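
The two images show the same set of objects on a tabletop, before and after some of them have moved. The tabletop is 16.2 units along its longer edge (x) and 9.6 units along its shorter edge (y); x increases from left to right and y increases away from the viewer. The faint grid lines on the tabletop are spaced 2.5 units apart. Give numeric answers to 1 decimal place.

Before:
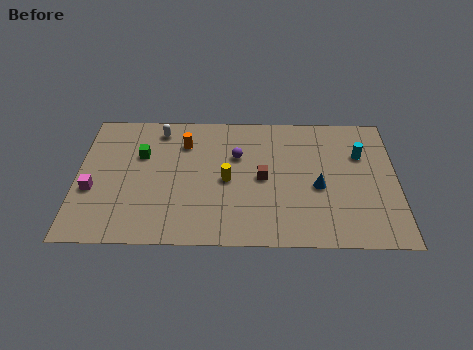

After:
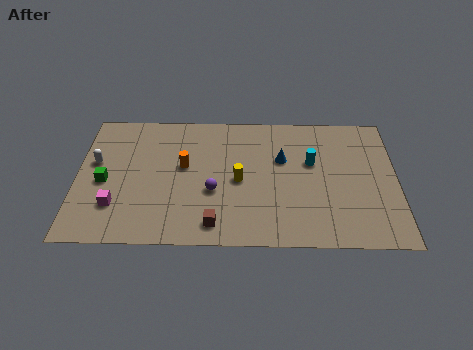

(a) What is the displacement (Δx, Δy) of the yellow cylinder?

(0.6, 0.0)

From the two frames, the yellow cylinder sits at roughly (7.6, 4.5) before and (8.2, 4.5) after.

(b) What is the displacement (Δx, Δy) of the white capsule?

(-3.2, -2.5)

The white capsule was at about (4.1, 8.2) and moved to about (0.9, 5.7).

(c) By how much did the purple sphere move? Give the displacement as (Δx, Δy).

(-1.2, -2.6)

From the two frames, the purple sphere sits at roughly (8.1, 6.3) before and (6.9, 3.7) after.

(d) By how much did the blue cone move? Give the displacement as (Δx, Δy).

(-1.8, 2.0)

From the two frames, the blue cone sits at roughly (12.2, 4.1) before and (10.4, 6.1) after.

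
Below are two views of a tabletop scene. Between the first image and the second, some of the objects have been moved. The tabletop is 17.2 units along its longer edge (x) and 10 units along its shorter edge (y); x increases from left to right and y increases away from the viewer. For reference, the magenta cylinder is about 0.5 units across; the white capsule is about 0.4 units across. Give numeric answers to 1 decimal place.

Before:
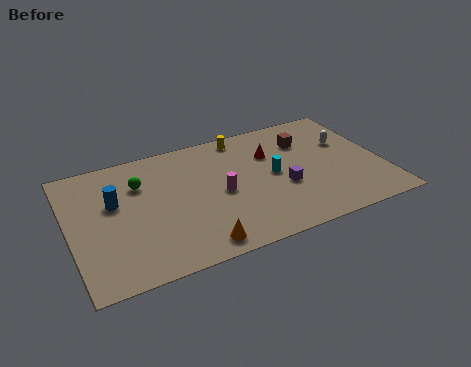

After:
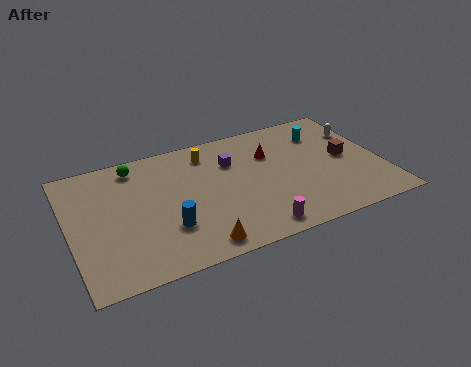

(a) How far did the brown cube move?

3.0

From (13.3, 7.3) to (15.3, 5.1), the brown cube covered √(2.0² + 2.2²) ≈ 3.0 units.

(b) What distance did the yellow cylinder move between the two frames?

2.1

From (9.9, 8.9) to (7.9, 8.2), the yellow cylinder covered √(2.0² + 0.7²) ≈ 2.1 units.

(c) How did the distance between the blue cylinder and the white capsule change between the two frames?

-1.0

The distance was about 13.0 in the first image and 12.0 in the second, so they moved 1.0 units closer together.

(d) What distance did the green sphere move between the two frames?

1.5

The green sphere moved from about (4.0, 7.1) to (3.9, 8.6), a distance of √(0.1² + 1.5²) ≈ 1.5.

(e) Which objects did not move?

the red cone and the orange cone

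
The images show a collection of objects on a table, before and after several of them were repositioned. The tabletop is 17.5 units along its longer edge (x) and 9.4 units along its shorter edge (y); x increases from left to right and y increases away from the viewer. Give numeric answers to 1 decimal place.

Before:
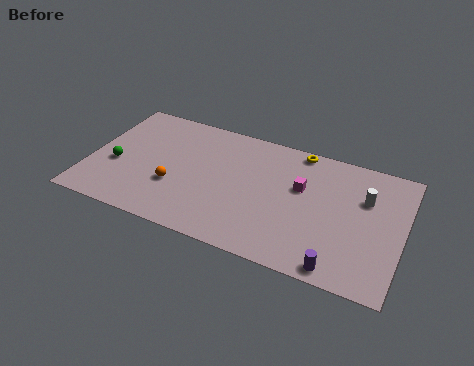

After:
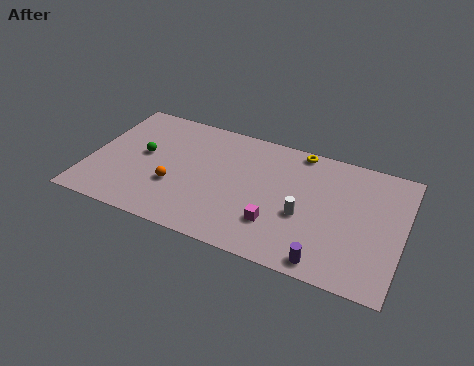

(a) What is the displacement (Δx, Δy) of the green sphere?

(1.4, 1.3)

The green sphere was at about (1.5, 3.8) and moved to about (2.9, 5.1).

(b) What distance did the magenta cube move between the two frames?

3.4

The magenta cube was near (11.8, 5.8) before and (10.7, 2.6) after, so it travelled √(1.1² + 3.2²) ≈ 3.4 units.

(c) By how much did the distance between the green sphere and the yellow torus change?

-1.8

The distance was about 11.0 in the first image and 9.2 in the second, so they moved 1.8 units closer together.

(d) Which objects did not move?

the yellow torus and the orange sphere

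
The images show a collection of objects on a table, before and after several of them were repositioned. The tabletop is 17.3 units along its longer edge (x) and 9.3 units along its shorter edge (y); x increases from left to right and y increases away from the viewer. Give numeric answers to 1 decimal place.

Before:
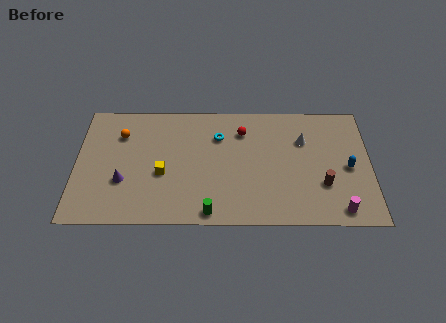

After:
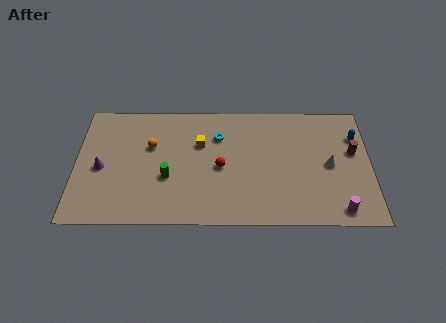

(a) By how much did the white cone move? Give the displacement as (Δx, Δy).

(1.5, -1.9)

The white cone was at about (13.4, 6.4) and moved to about (14.9, 4.5).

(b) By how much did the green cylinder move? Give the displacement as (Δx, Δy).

(-2.5, 2.6)

The green cylinder was at about (7.9, 0.9) and moved to about (5.4, 3.5).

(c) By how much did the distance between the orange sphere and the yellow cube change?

-1.0

Before: roughly 3.9 units apart; after: 2.9. That's 1.0 units closer together.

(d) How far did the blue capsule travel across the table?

2.5

From (16.0, 4.3) to (16.5, 6.7), the blue capsule covered √(0.5² + 2.4²) ≈ 2.5 units.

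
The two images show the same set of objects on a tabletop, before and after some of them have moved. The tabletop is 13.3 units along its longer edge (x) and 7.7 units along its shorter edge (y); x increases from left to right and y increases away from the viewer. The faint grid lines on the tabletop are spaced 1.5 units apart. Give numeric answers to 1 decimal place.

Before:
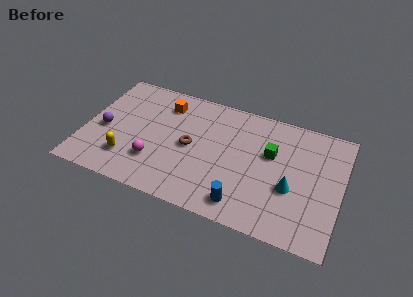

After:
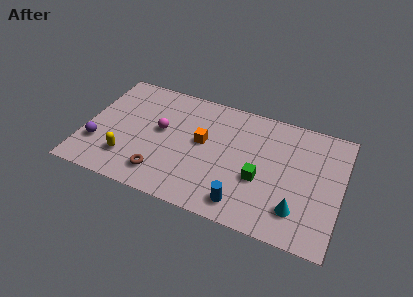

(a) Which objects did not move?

the blue cylinder and the yellow capsule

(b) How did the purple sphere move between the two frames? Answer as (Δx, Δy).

(-0.2, -1.1)

From the two frames, the purple sphere sits at roughly (1.0, 3.4) before and (0.8, 2.3) after.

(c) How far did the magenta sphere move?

2.1

The magenta sphere was near (3.8, 2.2) before and (3.9, 4.3) after, so it travelled √(0.1² + 2.1²) ≈ 2.1 units.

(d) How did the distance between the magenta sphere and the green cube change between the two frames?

-0.9

They were about 6.4 units apart before and 5.5 after — 0.9 units closer together.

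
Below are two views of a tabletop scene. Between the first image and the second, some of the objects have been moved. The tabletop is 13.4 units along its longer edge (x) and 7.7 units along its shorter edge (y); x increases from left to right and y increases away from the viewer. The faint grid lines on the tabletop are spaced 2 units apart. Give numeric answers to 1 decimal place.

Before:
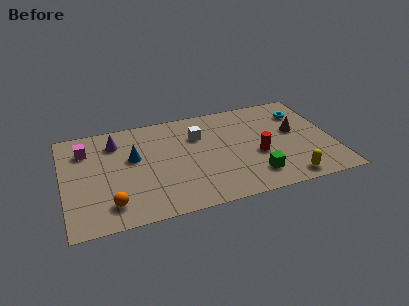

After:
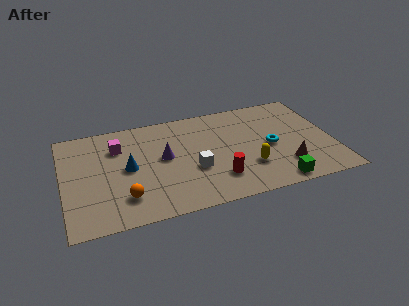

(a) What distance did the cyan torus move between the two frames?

2.8

From (12.1, 5.8) to (10.3, 3.6), the cyan torus covered √(1.8² + 2.2²) ≈ 2.8 units.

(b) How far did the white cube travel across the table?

2.5

From (6.8, 5.4) to (6.4, 2.9), the white cube covered √(0.4² + 2.5²) ≈ 2.5 units.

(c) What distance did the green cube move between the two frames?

1.3

The green cube was near (9.3, 1.6) before and (10.3, 0.8) after, so it travelled √(1.0² + 0.8²) ≈ 1.3 units.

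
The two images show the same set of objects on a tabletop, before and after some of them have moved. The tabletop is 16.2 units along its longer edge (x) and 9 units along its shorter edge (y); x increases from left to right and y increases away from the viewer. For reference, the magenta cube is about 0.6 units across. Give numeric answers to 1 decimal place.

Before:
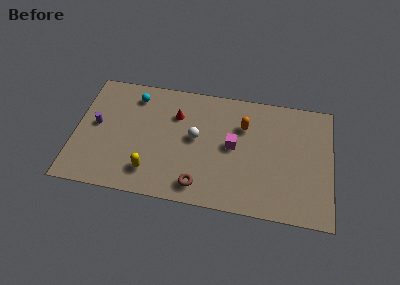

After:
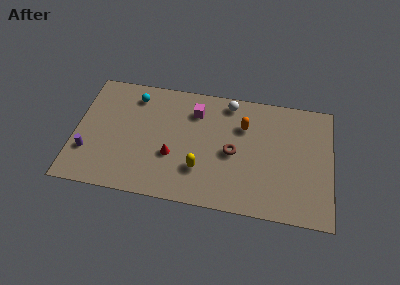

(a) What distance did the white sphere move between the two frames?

3.6

The white sphere was near (7.6, 4.9) before and (9.6, 7.9) after, so it travelled √(2.0² + 3.0²) ≈ 3.6 units.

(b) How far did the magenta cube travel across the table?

3.3

From (10.0, 4.7) to (7.5, 6.9), the magenta cube covered √(2.5² + 2.2²) ≈ 3.3 units.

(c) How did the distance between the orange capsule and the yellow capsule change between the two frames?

-2.7

The distance was about 7.2 in the first image and 4.5 in the second, so they moved 2.7 units closer together.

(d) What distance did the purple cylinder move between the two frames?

2.1

The purple cylinder moved from about (1.3, 4.8) to (0.9, 2.7), a distance of √(0.4² + 2.1²) ≈ 2.1.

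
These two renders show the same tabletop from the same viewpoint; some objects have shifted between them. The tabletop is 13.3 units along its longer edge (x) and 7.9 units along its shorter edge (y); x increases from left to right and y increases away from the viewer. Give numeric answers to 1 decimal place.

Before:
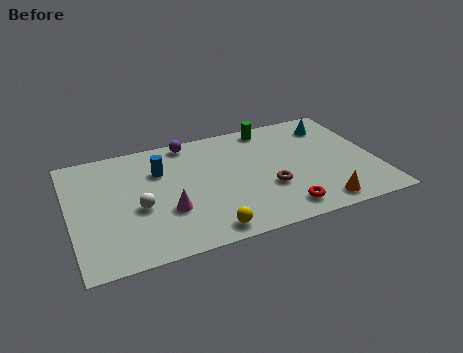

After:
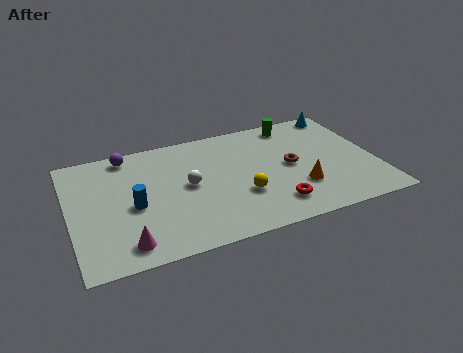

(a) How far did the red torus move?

0.5

The red torus moved from about (8.9, 1.2) to (8.6, 1.6), a distance of √(0.3² + 0.4²) ≈ 0.5.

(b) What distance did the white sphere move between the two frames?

2.3

From (2.9, 3.3) to (5.1, 4.1), the white sphere covered √(2.2² + 0.8²) ≈ 2.3 units.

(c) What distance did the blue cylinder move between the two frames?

2.4

From (4.0, 5.5) to (2.7, 3.5), the blue cylinder covered √(1.3² + 2.0²) ≈ 2.4 units.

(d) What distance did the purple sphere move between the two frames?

2.7

The purple sphere moved from about (5.4, 7.1) to (2.7, 7.0), a distance of √(2.7² + 0.1²) ≈ 2.7.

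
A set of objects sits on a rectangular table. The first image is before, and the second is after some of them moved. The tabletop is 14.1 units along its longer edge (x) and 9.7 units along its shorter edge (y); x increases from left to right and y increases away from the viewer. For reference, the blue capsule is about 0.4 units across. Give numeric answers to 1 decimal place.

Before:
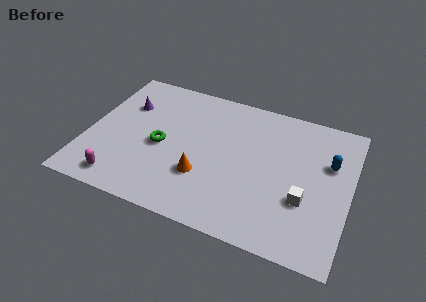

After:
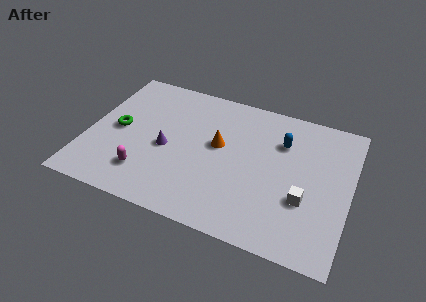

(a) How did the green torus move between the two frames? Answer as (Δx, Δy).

(-2.4, 0.4)

The green torus started near (4.0, 4.4) and ended near (1.6, 4.8).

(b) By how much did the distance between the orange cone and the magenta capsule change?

+0.3

The distance was about 4.6 in the first image and 4.9 in the second, so they moved 0.3 units further apart.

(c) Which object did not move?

the white cube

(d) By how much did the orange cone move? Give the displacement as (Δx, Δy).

(0.6, 2.4)

The orange cone started near (6.4, 3.1) and ended near (7.0, 5.5).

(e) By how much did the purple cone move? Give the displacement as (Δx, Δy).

(2.5, -2.4)

The purple cone started near (1.8, 6.7) and ended near (4.3, 4.3).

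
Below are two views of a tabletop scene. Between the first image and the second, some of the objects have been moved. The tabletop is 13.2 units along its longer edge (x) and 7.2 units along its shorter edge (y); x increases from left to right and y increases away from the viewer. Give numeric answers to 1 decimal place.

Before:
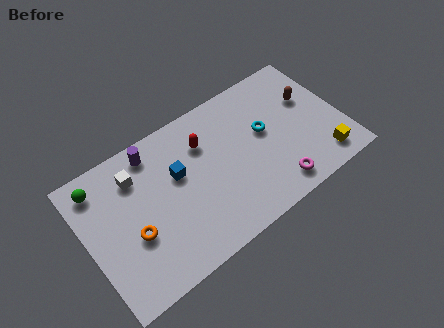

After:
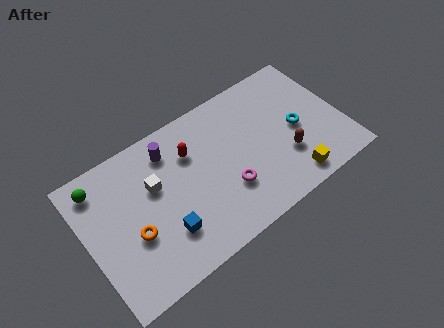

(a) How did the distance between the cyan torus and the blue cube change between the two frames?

+2.8

They were about 4.5 units apart before and 7.3 after — 2.8 units further apart.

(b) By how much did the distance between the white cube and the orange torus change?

-0.6

They were about 2.8 units apart before and 2.2 after — 0.6 units closer together.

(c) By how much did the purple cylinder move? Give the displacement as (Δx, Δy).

(0.8, -0.4)

The purple cylinder was at about (3.8, 6.2) and moved to about (4.6, 5.8).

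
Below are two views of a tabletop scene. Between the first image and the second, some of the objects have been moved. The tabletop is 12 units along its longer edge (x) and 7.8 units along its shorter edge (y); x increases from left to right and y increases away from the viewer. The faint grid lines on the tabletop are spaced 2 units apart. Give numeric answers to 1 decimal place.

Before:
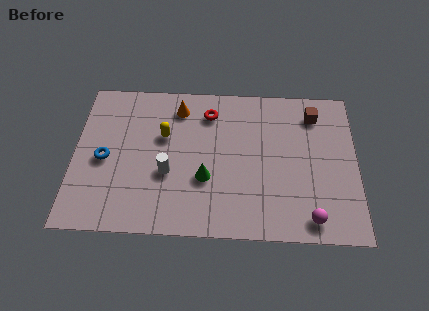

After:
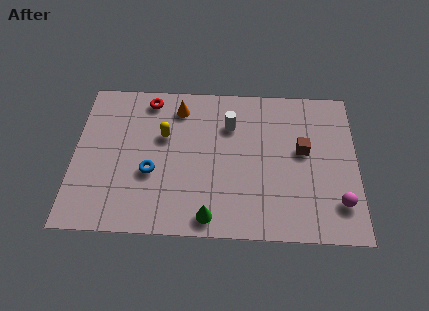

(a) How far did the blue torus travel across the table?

2.1

The blue torus was near (1.3, 3.6) before and (3.3, 3.0) after, so it travelled √(2.0² + 0.6²) ≈ 2.1 units.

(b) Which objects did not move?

the orange cone and the yellow capsule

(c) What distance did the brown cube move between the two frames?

2.0

The brown cube moved from about (10.2, 6.3) to (9.7, 4.4), a distance of √(0.5² + 1.9²) ≈ 2.0.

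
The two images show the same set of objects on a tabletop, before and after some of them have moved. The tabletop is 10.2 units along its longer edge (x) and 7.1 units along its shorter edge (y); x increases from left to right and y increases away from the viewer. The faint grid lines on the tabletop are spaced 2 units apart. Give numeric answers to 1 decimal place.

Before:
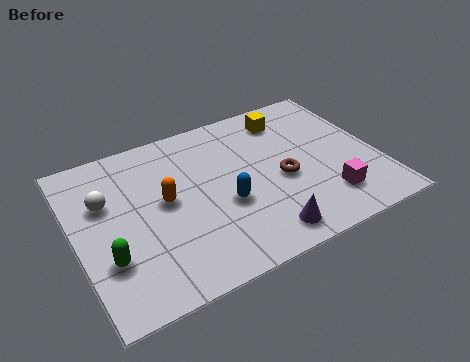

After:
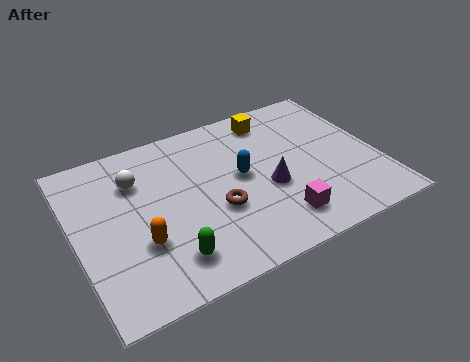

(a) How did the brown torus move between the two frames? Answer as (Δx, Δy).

(-2.3, -0.4)

The brown torus started near (6.9, 3.1) and ended near (4.6, 2.7).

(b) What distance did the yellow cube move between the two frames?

0.5

The yellow cube was near (7.5, 5.8) before and (7.0, 6.0) after, so it travelled √(0.5² + 0.2²) ≈ 0.5 units.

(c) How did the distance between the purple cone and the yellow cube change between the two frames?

-1.9

They were about 5.1 units apart before and 3.2 after — 1.9 units closer together.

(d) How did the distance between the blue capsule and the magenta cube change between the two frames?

-0.9

The distance was about 3.5 in the first image and 2.6 in the second, so they moved 0.9 units closer together.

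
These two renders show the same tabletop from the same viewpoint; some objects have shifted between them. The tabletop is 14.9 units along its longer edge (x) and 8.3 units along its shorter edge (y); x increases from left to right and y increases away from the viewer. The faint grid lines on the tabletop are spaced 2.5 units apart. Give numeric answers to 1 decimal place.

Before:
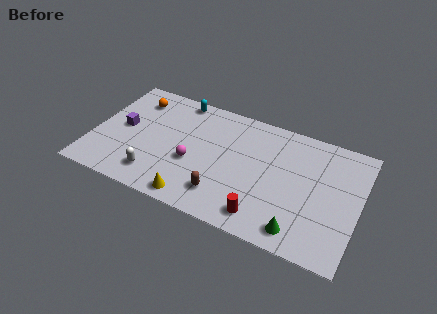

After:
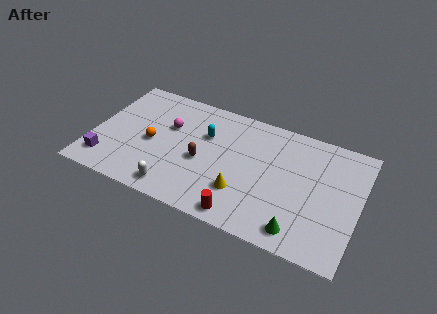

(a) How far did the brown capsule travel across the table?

2.3

The brown capsule was near (7.6, 1.8) before and (6.2, 3.6) after, so it travelled √(1.4² + 1.8²) ≈ 2.3 units.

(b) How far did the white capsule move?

1.3

The white capsule moved from about (3.8, 1.6) to (5.0, 1.1), a distance of √(1.2² + 0.5²) ≈ 1.3.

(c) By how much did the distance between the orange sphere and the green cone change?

-2.3

Before: roughly 11.3 units apart; after: 9.0. That's 2.3 units closer together.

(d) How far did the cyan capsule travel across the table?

2.7

The cyan capsule was near (4.4, 7.5) before and (6.2, 5.5) after, so it travelled √(1.8² + 2.0²) ≈ 2.7 units.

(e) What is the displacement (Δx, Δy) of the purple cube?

(-0.6, -2.7)

The purple cube was at about (1.6, 4.3) and moved to about (1.0, 1.6).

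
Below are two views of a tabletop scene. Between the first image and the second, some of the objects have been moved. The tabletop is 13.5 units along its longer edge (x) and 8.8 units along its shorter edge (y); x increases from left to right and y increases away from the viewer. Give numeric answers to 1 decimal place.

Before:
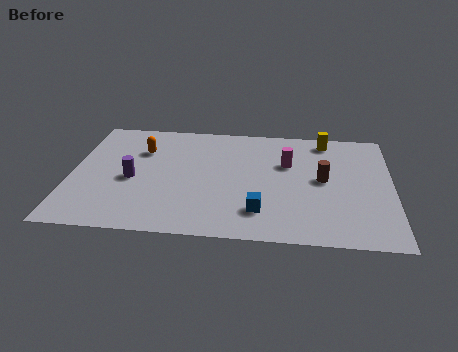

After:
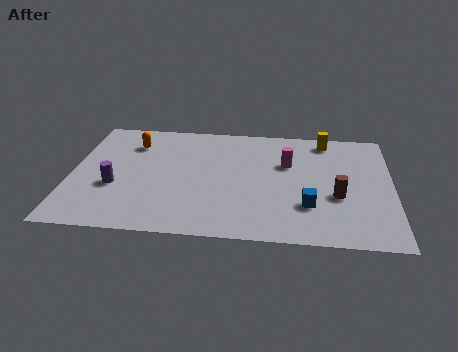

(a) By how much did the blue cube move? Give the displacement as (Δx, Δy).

(2.0, 0.6)

The blue cube started near (8.0, 2.0) and ended near (10.0, 2.6).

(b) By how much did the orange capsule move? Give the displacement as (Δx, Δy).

(-0.4, 0.5)

From the two frames, the orange capsule sits at roughly (2.9, 6.2) before and (2.5, 6.7) after.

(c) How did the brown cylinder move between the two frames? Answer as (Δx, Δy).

(0.6, -1.2)

The brown cylinder was at about (10.6, 4.6) and moved to about (11.2, 3.4).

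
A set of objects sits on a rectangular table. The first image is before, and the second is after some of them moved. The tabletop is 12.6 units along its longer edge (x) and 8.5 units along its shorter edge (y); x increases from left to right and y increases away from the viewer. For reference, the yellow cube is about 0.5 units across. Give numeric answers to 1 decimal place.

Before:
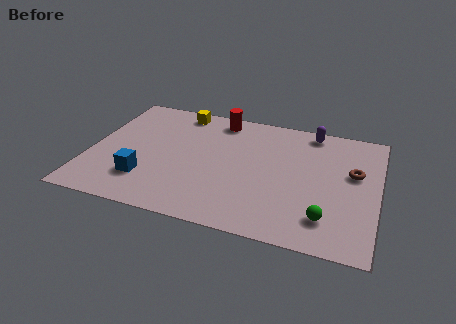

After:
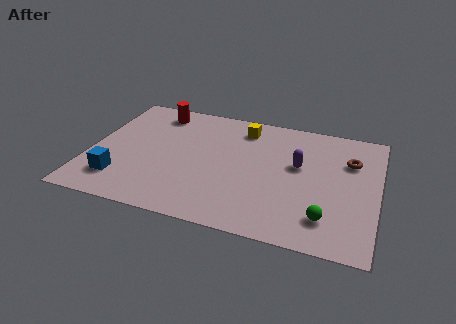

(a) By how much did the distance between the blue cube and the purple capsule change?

-0.6

Before: roughly 8.8 units apart; after: 8.2. That's 0.6 units closer together.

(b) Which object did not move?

the green sphere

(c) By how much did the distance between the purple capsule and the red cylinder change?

+2.8

The distance was about 4.1 in the first image and 6.9 in the second, so they moved 2.8 units further apart.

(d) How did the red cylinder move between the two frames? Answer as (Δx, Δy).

(-2.8, -0.2)

From the two frames, the red cylinder sits at roughly (5.4, 7.4) before and (2.6, 7.2) after.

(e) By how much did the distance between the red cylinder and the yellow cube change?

+2.1

The distance was about 1.8 in the first image and 3.9 in the second, so they moved 2.1 units further apart.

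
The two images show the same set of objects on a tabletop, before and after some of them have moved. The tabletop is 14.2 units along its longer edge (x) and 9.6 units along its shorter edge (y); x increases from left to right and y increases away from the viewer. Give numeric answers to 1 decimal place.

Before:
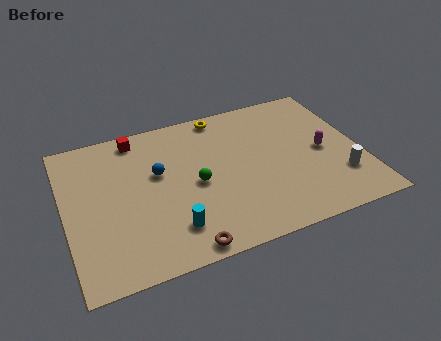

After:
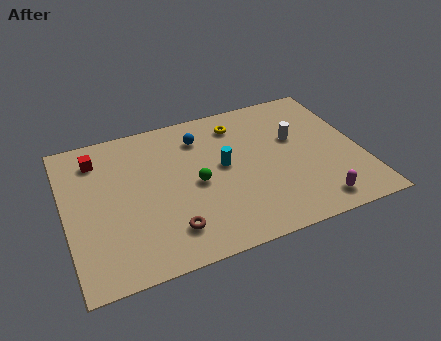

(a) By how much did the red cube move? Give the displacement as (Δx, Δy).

(-2.0, -0.8)

The red cube started near (3.7, 8.5) and ended near (1.7, 7.7).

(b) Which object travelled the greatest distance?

the cyan cylinder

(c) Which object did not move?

the green sphere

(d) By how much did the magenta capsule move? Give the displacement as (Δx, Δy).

(-0.8, -3.3)

From the two frames, the magenta capsule sits at roughly (12.4, 4.6) before and (11.6, 1.3) after.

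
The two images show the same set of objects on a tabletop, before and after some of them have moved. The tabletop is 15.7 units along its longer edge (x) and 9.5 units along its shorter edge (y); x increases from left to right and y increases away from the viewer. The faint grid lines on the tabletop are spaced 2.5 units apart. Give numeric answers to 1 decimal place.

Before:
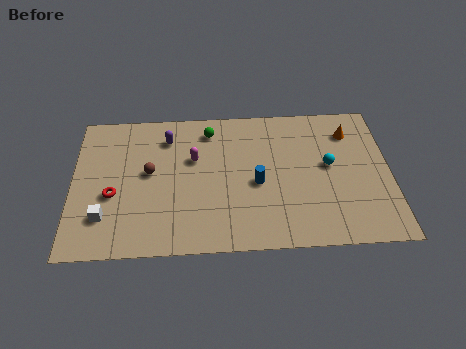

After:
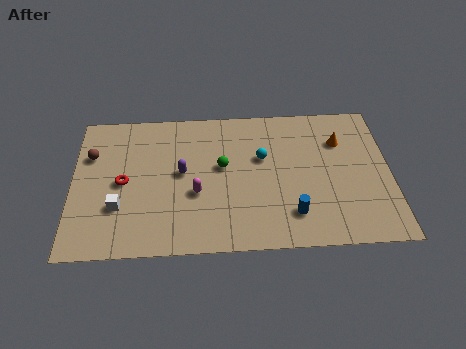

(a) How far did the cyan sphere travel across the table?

3.4

The cyan sphere moved from about (12.7, 5.2) to (9.4, 5.9), a distance of √(3.3² + 0.7²) ≈ 3.4.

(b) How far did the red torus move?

0.9

The red torus was near (2.0, 3.8) before and (2.5, 4.6) after, so it travelled √(0.5² + 0.8²) ≈ 0.9 units.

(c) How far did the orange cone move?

0.8

From (13.8, 7.4) to (13.3, 6.8), the orange cone covered √(0.5² + 0.6²) ≈ 0.8 units.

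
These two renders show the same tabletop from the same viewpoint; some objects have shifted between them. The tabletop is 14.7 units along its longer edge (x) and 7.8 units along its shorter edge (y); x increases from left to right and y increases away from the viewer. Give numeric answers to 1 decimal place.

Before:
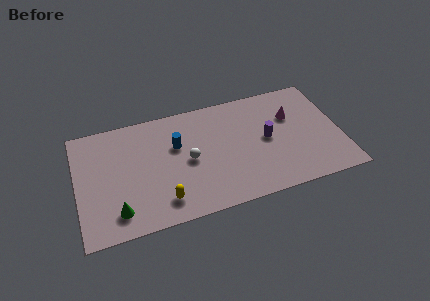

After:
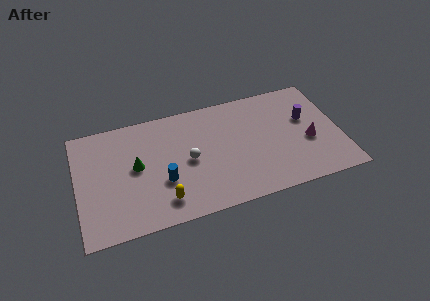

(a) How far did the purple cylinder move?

2.4

From (10.6, 4.0) to (12.9, 4.8), the purple cylinder covered √(2.3² + 0.8²) ≈ 2.4 units.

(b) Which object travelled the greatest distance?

the green cone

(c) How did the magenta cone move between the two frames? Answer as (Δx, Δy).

(0.8, -2.0)

The magenta cone was at about (12.1, 5.2) and moved to about (12.9, 3.2).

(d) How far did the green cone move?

3.0

The green cone moved from about (2.1, 1.5) to (3.3, 4.2), a distance of √(1.2² + 2.7²) ≈ 3.0.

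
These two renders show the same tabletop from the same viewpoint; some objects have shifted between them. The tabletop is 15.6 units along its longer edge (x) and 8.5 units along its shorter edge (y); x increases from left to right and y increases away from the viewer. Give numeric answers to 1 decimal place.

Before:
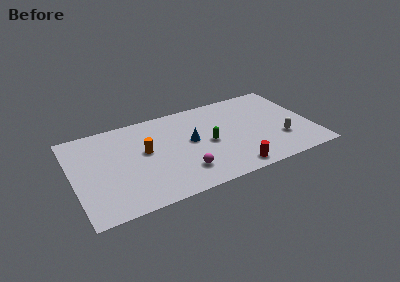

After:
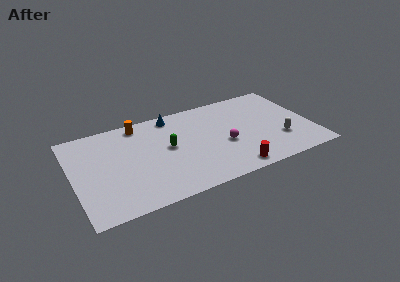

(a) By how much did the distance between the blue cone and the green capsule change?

+1.7

The distance was about 1.3 in the first image and 3.0 in the second, so they moved 1.7 units further apart.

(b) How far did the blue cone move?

3.0

From (7.7, 4.6) to (6.8, 7.5), the blue cone covered √(0.9² + 2.9²) ≈ 3.0 units.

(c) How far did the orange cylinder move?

2.7

The orange cylinder was near (4.7, 4.8) before and (4.6, 7.5) after, so it travelled √(0.1² + 2.7²) ≈ 2.7 units.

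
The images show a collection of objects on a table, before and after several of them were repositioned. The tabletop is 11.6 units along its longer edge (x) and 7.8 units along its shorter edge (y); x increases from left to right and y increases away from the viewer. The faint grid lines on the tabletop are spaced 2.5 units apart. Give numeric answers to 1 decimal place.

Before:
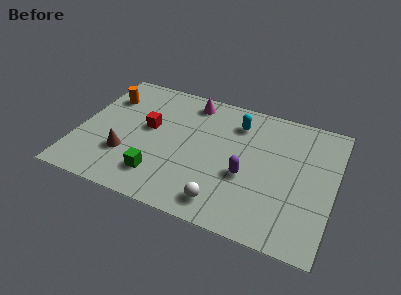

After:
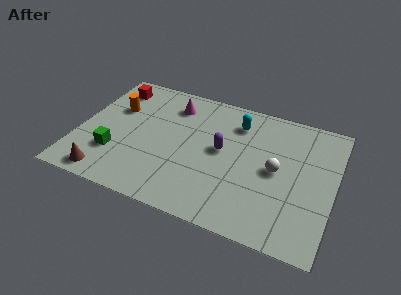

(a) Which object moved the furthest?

the white sphere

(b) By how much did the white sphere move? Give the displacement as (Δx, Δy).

(2.1, 2.7)

The white sphere started near (6.9, 1.2) and ended near (9.0, 3.9).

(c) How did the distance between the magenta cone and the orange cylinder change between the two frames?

-1.2

The distance was about 3.9 in the first image and 2.7 in the second, so they moved 1.2 units closer together.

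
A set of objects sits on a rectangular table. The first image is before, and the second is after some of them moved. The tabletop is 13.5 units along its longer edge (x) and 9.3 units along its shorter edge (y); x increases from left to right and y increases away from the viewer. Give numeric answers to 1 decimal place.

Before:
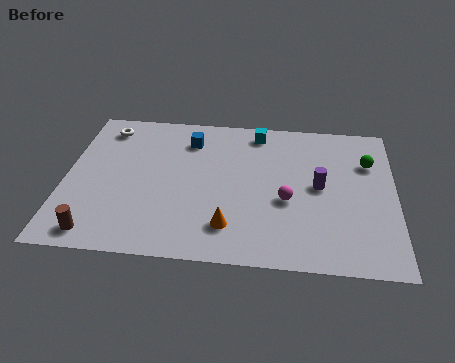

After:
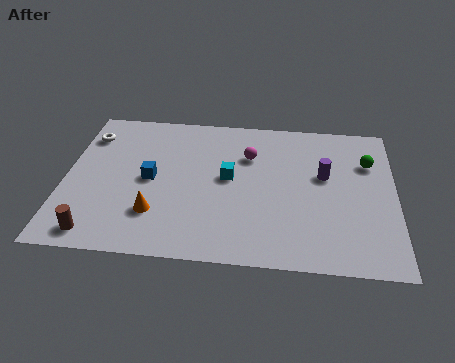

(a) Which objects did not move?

the green sphere and the brown cylinder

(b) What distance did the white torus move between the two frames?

0.9

From (1.5, 7.8) to (0.8, 7.2), the white torus covered √(0.7² + 0.6²) ≈ 0.9 units.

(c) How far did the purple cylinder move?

0.7

The purple cylinder was near (10.4, 4.8) before and (10.6, 5.5) after, so it travelled √(0.2² + 0.7²) ≈ 0.7 units.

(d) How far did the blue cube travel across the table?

3.1

The blue cube was near (5.0, 7.3) before and (3.5, 4.6) after, so it travelled √(1.5² + 2.7²) ≈ 3.1 units.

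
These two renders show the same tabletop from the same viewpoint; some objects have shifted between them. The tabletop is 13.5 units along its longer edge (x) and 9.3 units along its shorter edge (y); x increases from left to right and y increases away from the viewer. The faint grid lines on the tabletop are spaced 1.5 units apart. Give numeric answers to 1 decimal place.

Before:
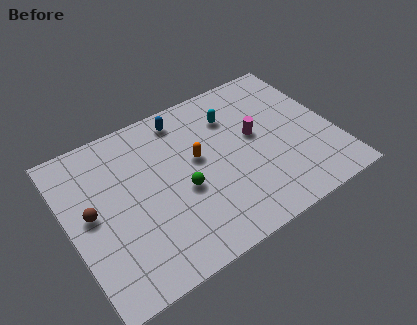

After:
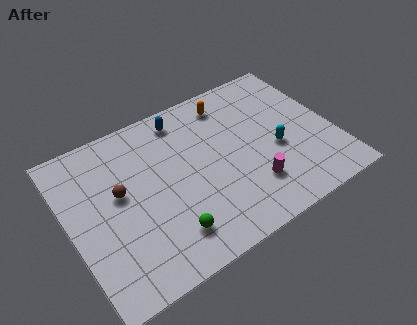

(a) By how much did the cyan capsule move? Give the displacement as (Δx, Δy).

(1.8, -3.0)

The cyan capsule was at about (8.7, 6.9) and moved to about (10.5, 3.9).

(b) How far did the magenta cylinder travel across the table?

2.9

The magenta cylinder was near (9.6, 5.2) before and (8.9, 2.4) after, so it travelled √(0.7² + 2.8²) ≈ 2.9 units.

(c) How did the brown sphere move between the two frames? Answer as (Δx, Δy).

(1.5, 0.4)

The brown sphere was at about (1.1, 4.9) and moved to about (2.6, 5.3).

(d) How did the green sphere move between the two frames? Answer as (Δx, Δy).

(-1.1, -2.0)

From the two frames, the green sphere sits at roughly (5.6, 3.9) before and (4.5, 1.9) after.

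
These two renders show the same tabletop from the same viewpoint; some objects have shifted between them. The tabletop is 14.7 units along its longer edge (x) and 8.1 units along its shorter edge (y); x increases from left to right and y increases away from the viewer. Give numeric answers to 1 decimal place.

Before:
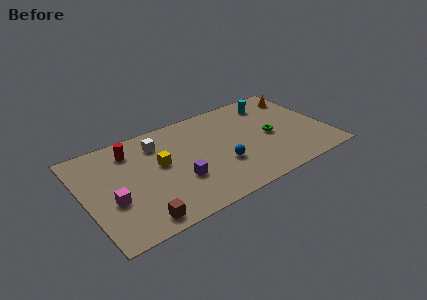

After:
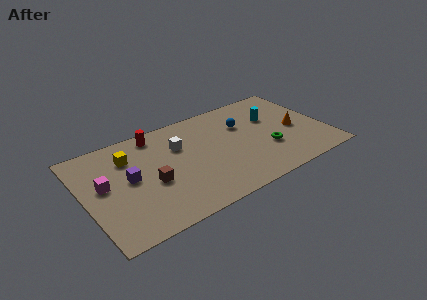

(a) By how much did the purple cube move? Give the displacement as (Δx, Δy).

(-2.8, 1.5)

The purple cube started near (5.5, 2.8) and ended near (2.7, 4.3).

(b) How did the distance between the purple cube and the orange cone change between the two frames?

+1.2

Before: roughly 9.0 units apart; after: 10.2. That's 1.2 units further apart.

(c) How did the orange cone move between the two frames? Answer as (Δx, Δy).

(-0.8, -2.8)

The orange cone was at about (13.7, 6.5) and moved to about (12.9, 3.7).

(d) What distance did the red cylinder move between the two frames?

1.7

From (3.1, 6.5) to (4.7, 7.1), the red cylinder covered √(1.6² + 0.6²) ≈ 1.7 units.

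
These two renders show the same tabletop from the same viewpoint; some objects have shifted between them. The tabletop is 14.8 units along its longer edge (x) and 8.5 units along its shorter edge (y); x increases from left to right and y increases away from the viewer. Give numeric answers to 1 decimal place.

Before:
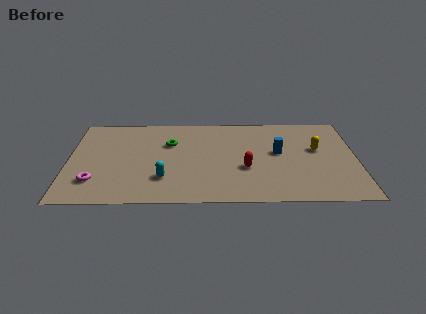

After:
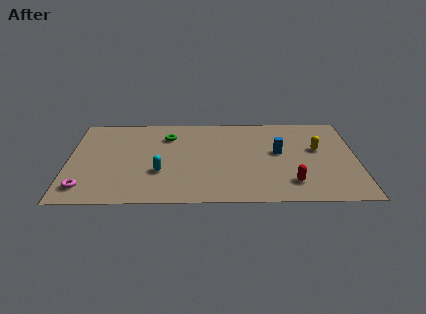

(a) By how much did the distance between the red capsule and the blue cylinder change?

+0.7

The distance was about 2.3 in the first image and 3.0 in the second, so they moved 0.7 units further apart.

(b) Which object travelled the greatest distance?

the red capsule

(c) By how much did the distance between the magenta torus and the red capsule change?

+2.7

Before: roughly 7.8 units apart; after: 10.5. That's 2.7 units further apart.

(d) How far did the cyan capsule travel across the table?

0.6

From (4.9, 2.3) to (4.7, 2.9), the cyan capsule covered √(0.2² + 0.6²) ≈ 0.6 units.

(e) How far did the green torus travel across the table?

0.7

The green torus was near (5.2, 5.7) before and (5.1, 6.4) after, so it travelled √(0.1² + 0.7²) ≈ 0.7 units.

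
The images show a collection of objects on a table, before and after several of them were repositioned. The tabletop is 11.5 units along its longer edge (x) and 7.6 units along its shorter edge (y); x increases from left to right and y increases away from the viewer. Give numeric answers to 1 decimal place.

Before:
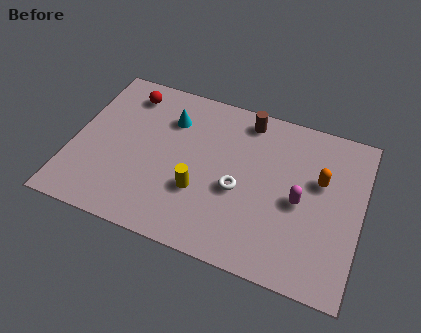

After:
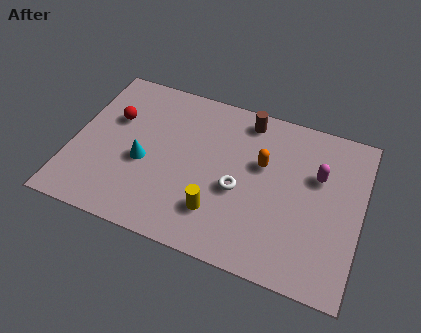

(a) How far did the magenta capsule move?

1.5

The magenta capsule moved from about (9.1, 3.5) to (9.7, 4.9), a distance of √(0.6² + 1.4²) ≈ 1.5.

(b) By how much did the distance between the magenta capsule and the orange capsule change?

+0.8

The distance was about 1.4 in the first image and 2.2 in the second, so they moved 0.8 units further apart.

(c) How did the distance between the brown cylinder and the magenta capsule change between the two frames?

-0.5

They were about 3.9 units apart before and 3.4 after — 0.5 units closer together.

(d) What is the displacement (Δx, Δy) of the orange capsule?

(-2.3, 0.0)

The orange capsule was at about (9.8, 4.7) and moved to about (7.5, 4.7).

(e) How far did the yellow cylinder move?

1.1

From (5.2, 2.6) to (6.0, 1.9), the yellow cylinder covered √(0.8² + 0.7²) ≈ 1.1 units.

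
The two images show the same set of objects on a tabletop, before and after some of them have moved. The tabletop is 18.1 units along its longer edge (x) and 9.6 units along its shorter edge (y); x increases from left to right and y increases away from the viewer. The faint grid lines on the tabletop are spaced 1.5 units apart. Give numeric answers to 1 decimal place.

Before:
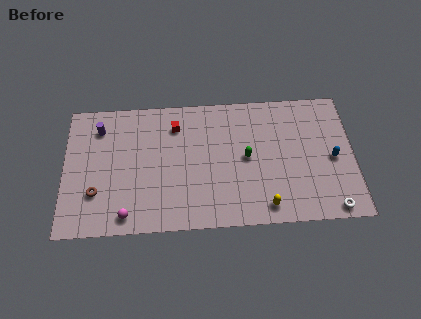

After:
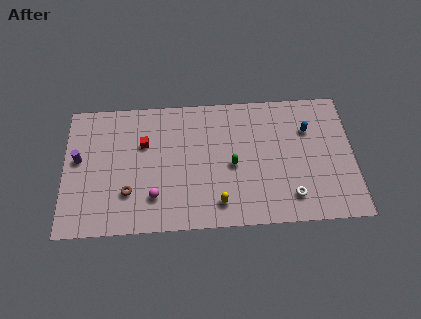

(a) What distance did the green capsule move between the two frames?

1.0

The green capsule was near (11.4, 4.9) before and (10.5, 4.4) after, so it travelled √(0.9² + 0.5²) ≈ 1.0 units.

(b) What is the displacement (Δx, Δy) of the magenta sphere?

(1.7, 1.2)

The magenta sphere started near (3.9, 1.2) and ended near (5.6, 2.4).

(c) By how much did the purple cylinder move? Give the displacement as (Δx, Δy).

(-1.3, -2.2)

The purple cylinder was at about (2.2, 7.6) and moved to about (0.9, 5.4).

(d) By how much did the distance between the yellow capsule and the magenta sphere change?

-4.5

The distance was about 8.6 in the first image and 4.1 in the second, so they moved 4.5 units closer together.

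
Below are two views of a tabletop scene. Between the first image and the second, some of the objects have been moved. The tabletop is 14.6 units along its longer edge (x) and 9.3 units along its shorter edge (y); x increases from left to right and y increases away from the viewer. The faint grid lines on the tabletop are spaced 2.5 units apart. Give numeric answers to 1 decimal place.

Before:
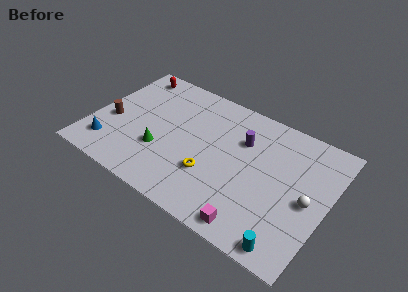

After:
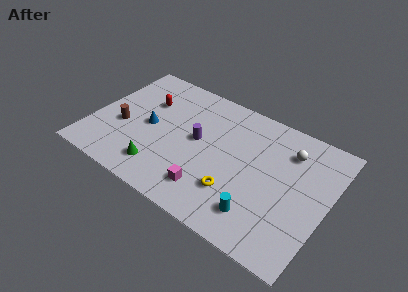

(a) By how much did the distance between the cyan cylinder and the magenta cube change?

+0.9

They were about 2.2 units apart before and 3.1 after — 0.9 units further apart.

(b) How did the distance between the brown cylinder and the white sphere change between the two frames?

-1.7

They were about 12.3 units apart before and 10.6 after — 1.7 units closer together.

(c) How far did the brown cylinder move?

0.7

From (1.2, 3.8) to (1.9, 3.7), the brown cylinder covered √(0.7² + 0.1²) ≈ 0.7 units.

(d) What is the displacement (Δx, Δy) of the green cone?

(0.2, -1.3)

The green cone started near (4.5, 3.1) and ended near (4.7, 1.8).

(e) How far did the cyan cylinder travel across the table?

2.2

From (12.9, 0.9) to (10.9, 1.9), the cyan cylinder covered √(2.0² + 1.0²) ≈ 2.2 units.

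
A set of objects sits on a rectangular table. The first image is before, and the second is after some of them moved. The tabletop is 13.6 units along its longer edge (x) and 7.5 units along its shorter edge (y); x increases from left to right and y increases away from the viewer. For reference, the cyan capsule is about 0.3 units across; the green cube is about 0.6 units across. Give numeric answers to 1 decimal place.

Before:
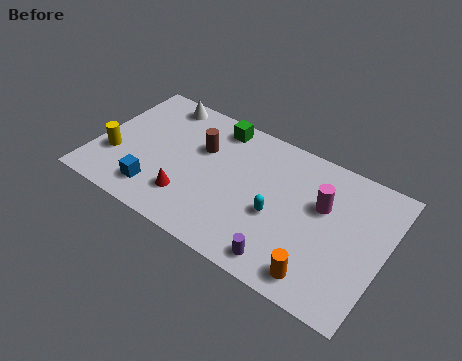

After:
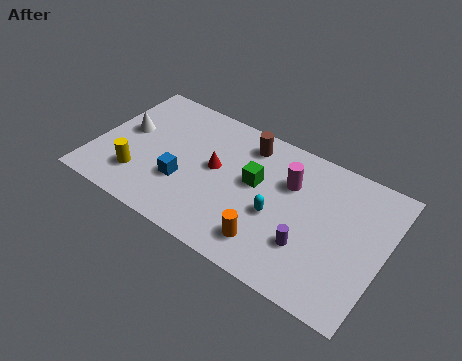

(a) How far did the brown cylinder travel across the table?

2.4

The brown cylinder was near (4.8, 4.9) before and (6.8, 6.2) after, so it travelled √(2.0² + 1.3²) ≈ 2.4 units.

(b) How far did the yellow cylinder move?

1.4

The yellow cylinder moved from about (1.0, 2.5) to (2.3, 1.9), a distance of √(1.3² + 0.6²) ≈ 1.4.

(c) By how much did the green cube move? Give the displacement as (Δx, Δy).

(2.2, -2.2)

The green cube started near (5.3, 6.5) and ended near (7.5, 4.3).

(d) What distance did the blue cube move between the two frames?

1.6

The blue cube moved from about (3.2, 1.5) to (4.3, 2.6), a distance of √(1.1² + 1.1²) ≈ 1.6.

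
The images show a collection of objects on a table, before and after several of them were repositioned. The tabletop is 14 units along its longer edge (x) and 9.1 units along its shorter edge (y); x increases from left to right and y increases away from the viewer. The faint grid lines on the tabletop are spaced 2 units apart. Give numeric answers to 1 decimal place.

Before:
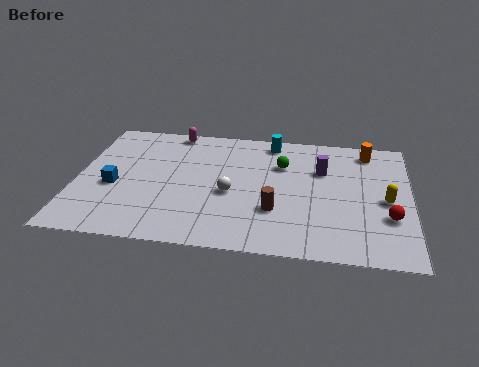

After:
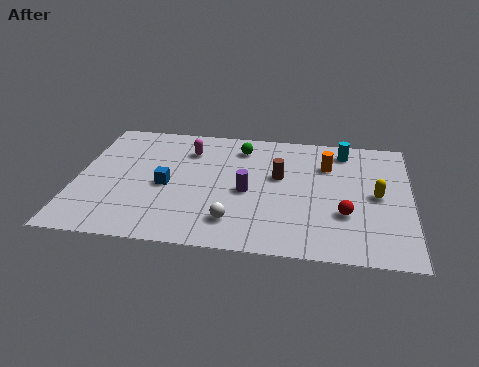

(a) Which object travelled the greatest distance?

the purple cylinder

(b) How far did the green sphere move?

2.1

The green sphere was near (8.6, 6.3) before and (6.8, 7.4) after, so it travelled √(1.8² + 1.1²) ≈ 2.1 units.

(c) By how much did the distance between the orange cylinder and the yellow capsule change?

-0.8

They were about 3.7 units apart before and 2.9 after — 0.8 units closer together.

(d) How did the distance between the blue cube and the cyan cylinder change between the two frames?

+0.5

Before: roughly 7.7 units apart; after: 8.2. That's 0.5 units further apart.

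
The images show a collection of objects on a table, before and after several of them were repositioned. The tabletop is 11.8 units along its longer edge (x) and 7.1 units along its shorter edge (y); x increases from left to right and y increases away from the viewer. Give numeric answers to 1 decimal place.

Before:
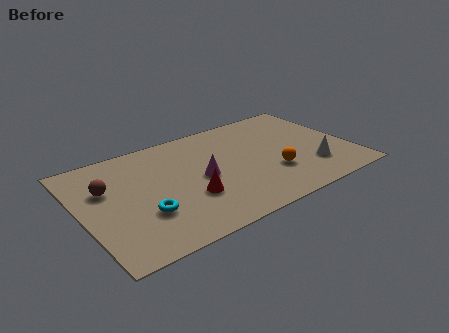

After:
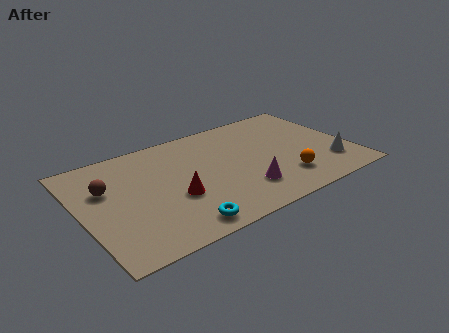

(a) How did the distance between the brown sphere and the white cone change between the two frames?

+0.8

They were about 9.1 units apart before and 9.9 after — 0.8 units further apart.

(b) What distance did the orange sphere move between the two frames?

0.7

The orange sphere was near (8.2, 2.3) before and (8.6, 1.7) after, so it travelled √(0.4² + 0.6²) ≈ 0.7 units.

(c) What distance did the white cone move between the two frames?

0.8

The white cone was near (9.9, 1.9) before and (10.7, 1.8) after, so it travelled √(0.8² + 0.1²) ≈ 0.8 units.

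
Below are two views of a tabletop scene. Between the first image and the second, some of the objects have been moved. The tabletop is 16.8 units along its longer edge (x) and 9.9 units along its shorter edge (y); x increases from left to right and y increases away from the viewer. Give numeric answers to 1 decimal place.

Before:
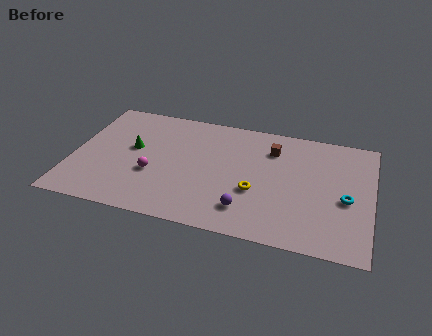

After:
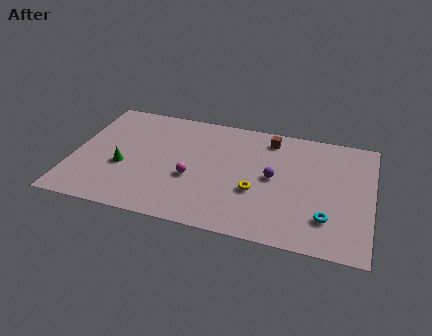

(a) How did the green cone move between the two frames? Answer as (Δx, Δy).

(-0.4, -1.7)

The green cone was at about (3.3, 5.6) and moved to about (2.9, 3.9).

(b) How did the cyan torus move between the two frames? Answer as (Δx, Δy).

(-1.0, -1.8)

The cyan torus started near (15.4, 4.3) and ended near (14.4, 2.5).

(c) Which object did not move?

the yellow torus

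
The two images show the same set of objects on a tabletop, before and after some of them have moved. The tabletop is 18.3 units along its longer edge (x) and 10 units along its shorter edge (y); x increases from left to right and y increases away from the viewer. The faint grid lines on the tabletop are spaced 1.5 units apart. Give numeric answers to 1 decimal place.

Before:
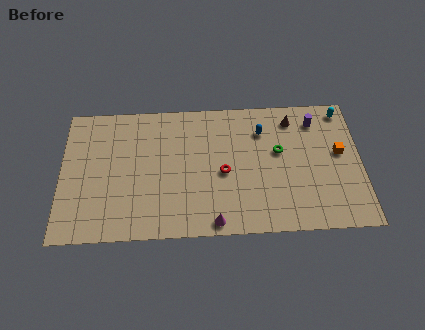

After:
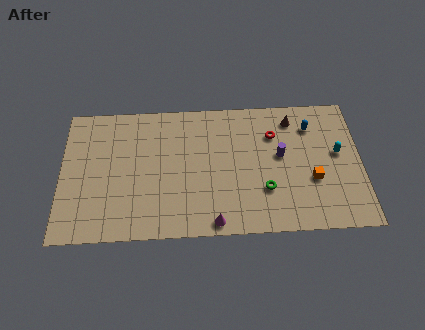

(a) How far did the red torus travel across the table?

4.1

The red torus moved from about (9.9, 4.5) to (13.0, 7.2), a distance of √(3.1² + 2.7²) ≈ 4.1.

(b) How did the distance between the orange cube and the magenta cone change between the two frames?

-2.4

Before: roughly 9.0 units apart; after: 6.6. That's 2.4 units closer together.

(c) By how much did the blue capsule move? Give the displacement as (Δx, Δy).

(3.0, 0.2)

From the two frames, the blue capsule sits at roughly (12.3, 7.5) before and (15.3, 7.7) after.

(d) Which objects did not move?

the magenta cone and the brown cone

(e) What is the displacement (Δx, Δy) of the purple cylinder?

(-2.2, -2.5)

The purple cylinder started near (15.6, 8.1) and ended near (13.4, 5.6).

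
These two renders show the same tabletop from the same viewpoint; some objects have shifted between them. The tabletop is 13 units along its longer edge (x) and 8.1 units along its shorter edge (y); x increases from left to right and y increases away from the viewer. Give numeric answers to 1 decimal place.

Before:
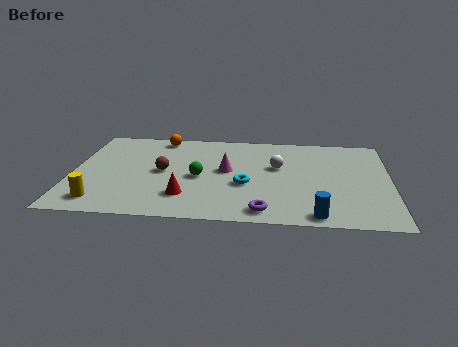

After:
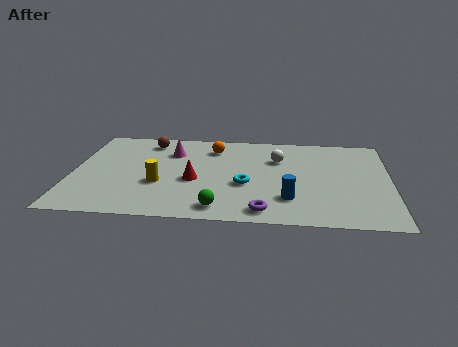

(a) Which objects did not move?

the cyan torus and the purple torus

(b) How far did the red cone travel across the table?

1.4

From (4.7, 2.0) to (5.0, 3.4), the red cone covered √(0.3² + 1.4²) ≈ 1.4 units.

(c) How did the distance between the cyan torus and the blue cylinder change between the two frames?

-1.7

They were about 3.8 units apart before and 2.1 after — 1.7 units closer together.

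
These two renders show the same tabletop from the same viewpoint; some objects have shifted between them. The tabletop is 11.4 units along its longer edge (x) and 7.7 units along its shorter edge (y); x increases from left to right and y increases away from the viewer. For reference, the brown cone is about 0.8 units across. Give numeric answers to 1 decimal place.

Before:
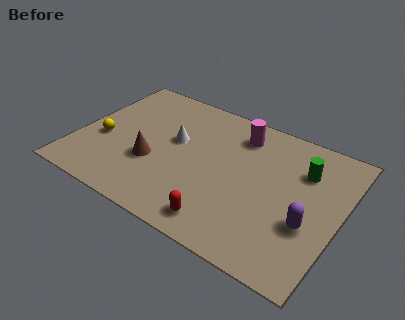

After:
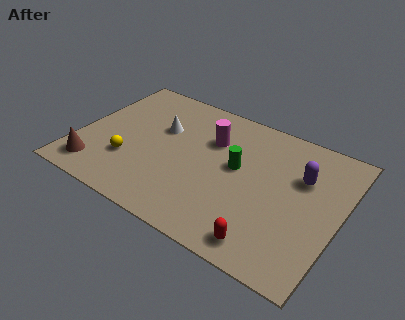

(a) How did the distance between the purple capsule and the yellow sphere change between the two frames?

-1.4

The distance was about 9.1 in the first image and 7.7 in the second, so they moved 1.4 units closer together.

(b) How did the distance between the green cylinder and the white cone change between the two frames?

-2.0

They were about 5.6 units apart before and 3.6 after — 2.0 units closer together.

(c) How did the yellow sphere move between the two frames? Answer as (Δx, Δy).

(1.3, -0.7)

The yellow sphere started near (1.1, 3.1) and ended near (2.4, 2.4).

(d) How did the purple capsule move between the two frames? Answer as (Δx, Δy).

(-0.6, 2.3)

The purple capsule started near (10.2, 2.8) and ended near (9.6, 5.1).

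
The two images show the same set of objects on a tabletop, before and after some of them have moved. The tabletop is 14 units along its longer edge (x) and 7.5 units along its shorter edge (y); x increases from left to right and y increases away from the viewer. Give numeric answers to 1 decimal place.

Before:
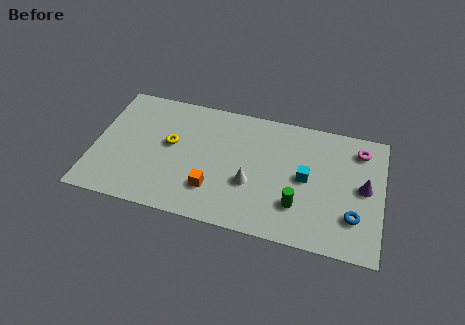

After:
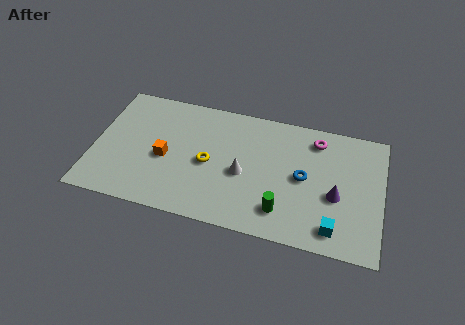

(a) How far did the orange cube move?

2.7

The orange cube was near (5.9, 2.0) before and (3.5, 3.3) after, so it travelled √(2.4² + 1.3²) ≈ 2.7 units.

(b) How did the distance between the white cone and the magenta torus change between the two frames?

-1.6

The distance was about 6.1 in the first image and 4.5 in the second, so they moved 1.6 units closer together.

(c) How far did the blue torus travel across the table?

3.0

The blue torus was near (12.7, 2.1) before and (10.2, 3.8) after, so it travelled √(2.5² + 1.7²) ≈ 3.0 units.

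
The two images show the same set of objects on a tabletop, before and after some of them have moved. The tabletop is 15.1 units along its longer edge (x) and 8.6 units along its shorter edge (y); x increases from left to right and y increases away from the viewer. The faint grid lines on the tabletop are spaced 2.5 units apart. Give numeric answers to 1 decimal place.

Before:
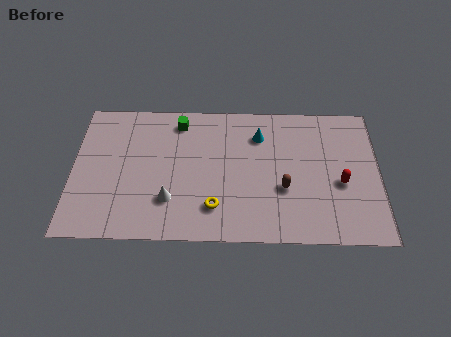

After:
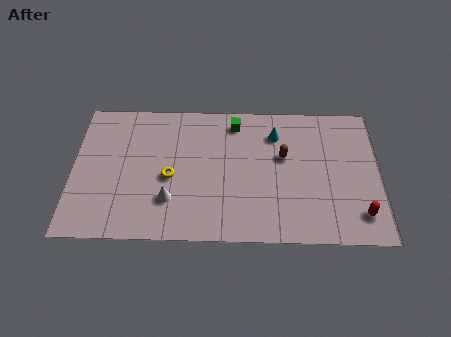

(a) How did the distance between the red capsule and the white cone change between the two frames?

+0.8

They were about 8.5 units apart before and 9.3 after — 0.8 units further apart.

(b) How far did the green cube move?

2.8

The green cube moved from about (5.2, 7.3) to (8.0, 7.3), a distance of √(2.8² + 0.0²) ≈ 2.8.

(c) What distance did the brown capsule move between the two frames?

2.0

The brown capsule moved from about (10.4, 3.2) to (10.4, 5.2), a distance of √(0.0² + 2.0²) ≈ 2.0.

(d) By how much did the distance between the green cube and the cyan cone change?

-2.0

Before: roughly 4.1 units apart; after: 2.1. That's 2.0 units closer together.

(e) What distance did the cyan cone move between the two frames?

0.8

From (9.2, 6.5) to (10.0, 6.6), the cyan cone covered √(0.8² + 0.1²) ≈ 0.8 units.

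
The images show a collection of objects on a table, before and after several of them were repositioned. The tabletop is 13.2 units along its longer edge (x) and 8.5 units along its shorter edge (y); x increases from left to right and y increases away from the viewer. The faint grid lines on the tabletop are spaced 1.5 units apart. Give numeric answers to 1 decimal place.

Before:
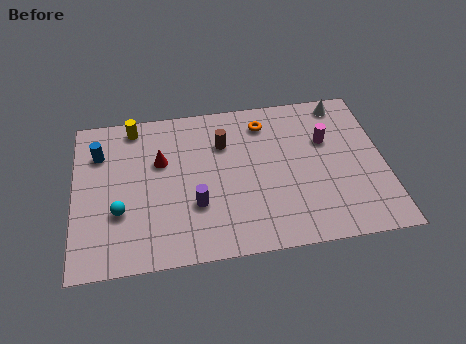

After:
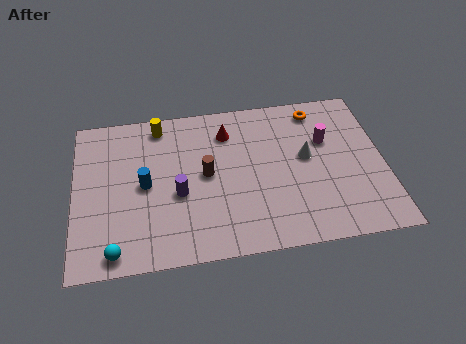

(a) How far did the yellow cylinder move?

1.1

The yellow cylinder was near (2.6, 7.5) before and (3.7, 7.4) after, so it travelled √(1.1² + 0.1²) ≈ 1.1 units.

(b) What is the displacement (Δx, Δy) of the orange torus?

(2.3, 0.4)

The orange torus was at about (8.2, 6.9) and moved to about (10.5, 7.3).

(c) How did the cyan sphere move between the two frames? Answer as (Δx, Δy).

(-0.2, -2.0)

From the two frames, the cyan sphere sits at roughly (1.9, 2.9) before and (1.7, 0.9) after.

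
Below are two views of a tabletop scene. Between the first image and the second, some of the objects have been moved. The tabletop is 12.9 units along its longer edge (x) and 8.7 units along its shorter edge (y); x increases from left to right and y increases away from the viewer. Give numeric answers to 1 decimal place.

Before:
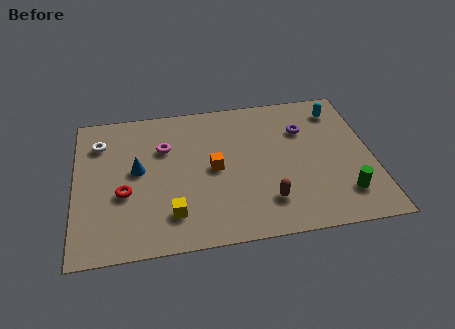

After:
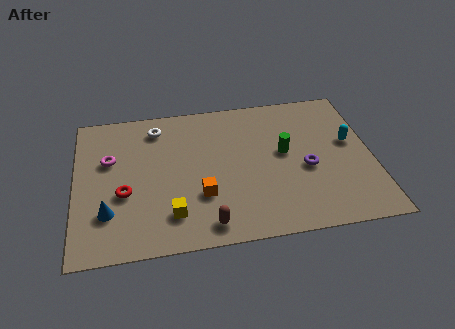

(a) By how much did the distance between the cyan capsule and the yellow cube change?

-0.6

They were about 9.1 units apart before and 8.5 after — 0.6 units closer together.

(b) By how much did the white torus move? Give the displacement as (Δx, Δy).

(2.5, 0.6)

The white torus started near (1.1, 6.6) and ended near (3.6, 7.2).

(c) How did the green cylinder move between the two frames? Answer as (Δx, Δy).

(-2.4, 2.9)

From the two frames, the green cylinder sits at roughly (11.5, 1.9) before and (9.1, 4.8) after.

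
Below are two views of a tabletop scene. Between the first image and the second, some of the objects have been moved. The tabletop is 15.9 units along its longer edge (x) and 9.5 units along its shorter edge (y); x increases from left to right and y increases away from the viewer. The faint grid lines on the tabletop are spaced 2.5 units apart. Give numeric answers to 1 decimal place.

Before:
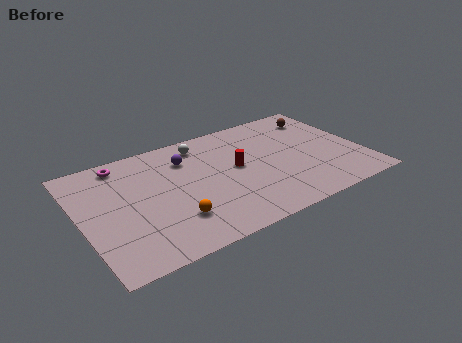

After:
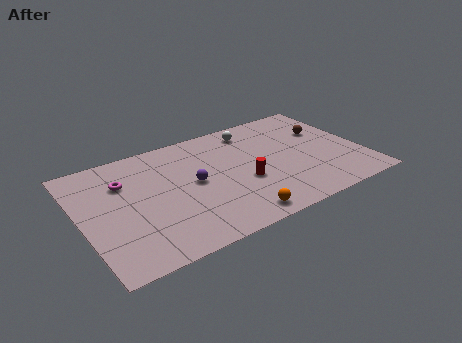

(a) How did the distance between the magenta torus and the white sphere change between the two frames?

+3.2

Before: roughly 4.5 units apart; after: 7.7. That's 3.2 units further apart.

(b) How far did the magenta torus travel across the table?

1.6

The magenta torus moved from about (2.7, 8.3) to (2.6, 6.7), a distance of √(0.1² + 1.6²) ≈ 1.6.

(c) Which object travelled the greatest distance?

the orange sphere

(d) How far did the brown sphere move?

1.4

The brown sphere was near (14.2, 7.6) before and (14.2, 6.2) after, so it travelled √(0.0² + 1.4²) ≈ 1.4 units.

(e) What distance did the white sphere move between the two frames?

3.0

The white sphere moved from about (7.2, 8.0) to (10.2, 8.0), a distance of √(3.0² + 0.0²) ≈ 3.0.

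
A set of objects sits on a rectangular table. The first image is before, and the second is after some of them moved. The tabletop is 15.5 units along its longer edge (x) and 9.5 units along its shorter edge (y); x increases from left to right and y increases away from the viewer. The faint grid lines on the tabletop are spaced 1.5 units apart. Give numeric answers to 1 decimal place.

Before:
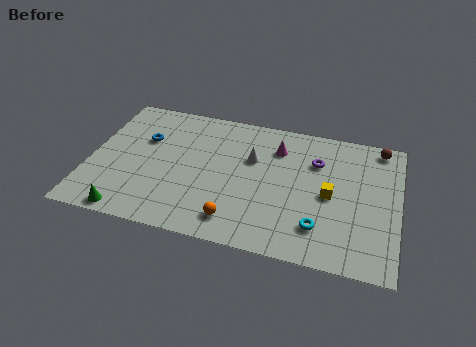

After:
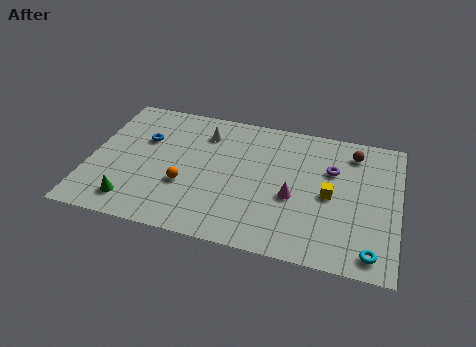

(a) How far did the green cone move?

0.8

The green cone moved from about (2.3, 0.8) to (2.4, 1.6), a distance of √(0.1² + 0.8²) ≈ 0.8.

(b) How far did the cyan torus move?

2.8

The cyan torus moved from about (11.7, 2.2) to (14.3, 1.2), a distance of √(2.6² + 1.0²) ≈ 2.8.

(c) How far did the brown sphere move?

1.5

The brown sphere moved from about (14.4, 8.5) to (13.1, 7.8), a distance of √(1.3² + 0.7²) ≈ 1.5.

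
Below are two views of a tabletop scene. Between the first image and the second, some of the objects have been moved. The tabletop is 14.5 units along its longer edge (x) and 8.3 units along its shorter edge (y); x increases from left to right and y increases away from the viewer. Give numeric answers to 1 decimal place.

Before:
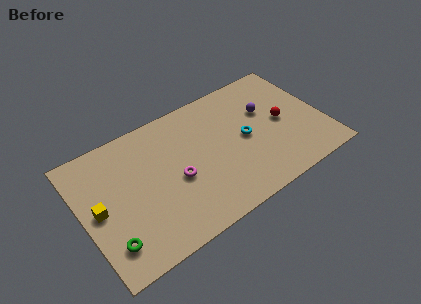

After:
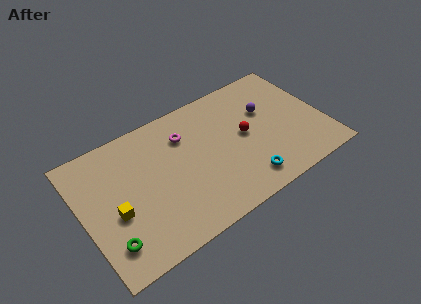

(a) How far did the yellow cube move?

1.1

The yellow cube was near (0.9, 4.1) before and (1.8, 3.4) after, so it travelled √(0.9² + 0.7²) ≈ 1.1 units.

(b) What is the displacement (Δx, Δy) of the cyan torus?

(-0.5, -2.7)

The cyan torus started near (9.8, 4.1) and ended near (9.3, 1.4).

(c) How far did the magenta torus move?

2.7

The magenta torus moved from about (5.5, 3.6) to (6.4, 6.1), a distance of √(0.9² + 2.5²) ≈ 2.7.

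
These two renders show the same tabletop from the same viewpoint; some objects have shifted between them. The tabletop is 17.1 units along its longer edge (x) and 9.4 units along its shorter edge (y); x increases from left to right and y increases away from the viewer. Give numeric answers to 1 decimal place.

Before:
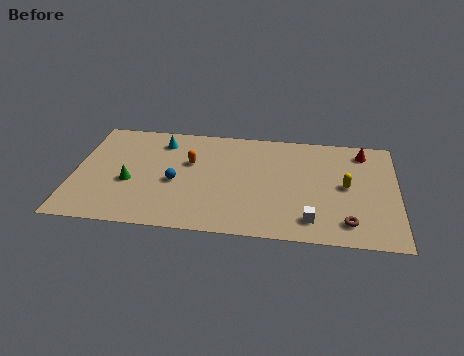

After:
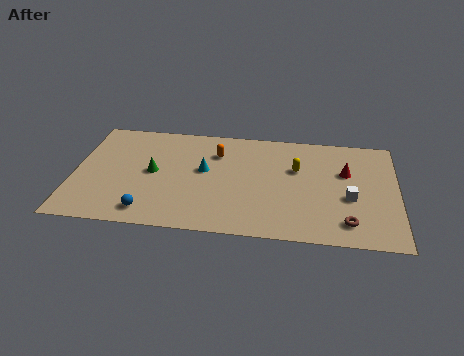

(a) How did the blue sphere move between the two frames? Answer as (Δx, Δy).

(-1.3, -2.7)

From the two frames, the blue sphere sits at roughly (5.4, 4.1) before and (4.1, 1.4) after.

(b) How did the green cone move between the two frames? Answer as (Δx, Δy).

(1.2, 1.0)

The green cone was at about (3.0, 3.8) and moved to about (4.2, 4.8).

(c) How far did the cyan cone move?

3.3

The cyan cone moved from about (4.5, 7.6) to (6.9, 5.3), a distance of √(2.4² + 2.3²) ≈ 3.3.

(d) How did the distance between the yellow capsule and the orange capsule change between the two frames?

-4.0

They were about 8.4 units apart before and 4.4 after — 4.0 units closer together.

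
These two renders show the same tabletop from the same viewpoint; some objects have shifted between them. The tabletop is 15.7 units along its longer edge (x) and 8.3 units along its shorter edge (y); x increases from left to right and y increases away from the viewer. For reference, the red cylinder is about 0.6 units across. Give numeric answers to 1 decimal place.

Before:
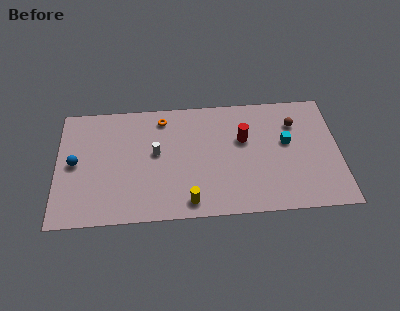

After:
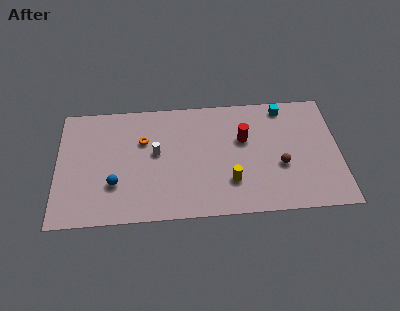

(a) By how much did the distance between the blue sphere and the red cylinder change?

-1.8

The distance was about 9.5 in the first image and 7.7 in the second, so they moved 1.8 units closer together.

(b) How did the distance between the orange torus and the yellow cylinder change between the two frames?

-0.3

They were about 6.1 units apart before and 5.8 after — 0.3 units closer together.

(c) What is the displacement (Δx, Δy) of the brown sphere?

(-0.9, -2.9)

The brown sphere started near (13.3, 6.1) and ended near (12.4, 3.2).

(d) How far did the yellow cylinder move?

2.6

From (7.3, 1.1) to (9.6, 2.3), the yellow cylinder covered √(2.3² + 1.2²) ≈ 2.6 units.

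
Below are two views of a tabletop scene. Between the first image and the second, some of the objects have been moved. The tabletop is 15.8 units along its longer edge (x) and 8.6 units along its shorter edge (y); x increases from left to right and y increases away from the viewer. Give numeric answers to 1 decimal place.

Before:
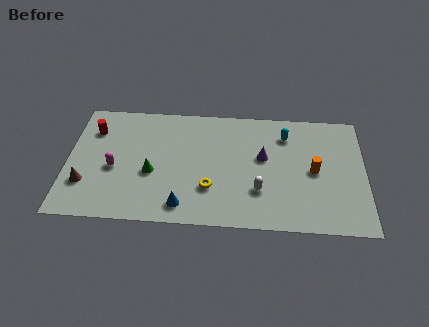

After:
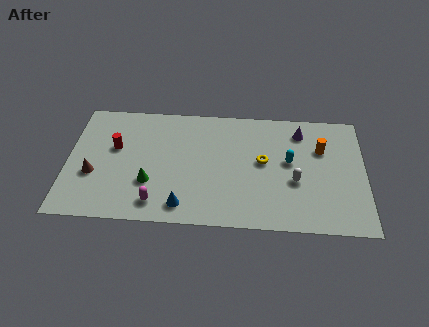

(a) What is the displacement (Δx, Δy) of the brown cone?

(0.4, 0.7)

The brown cone was at about (1.0, 2.5) and moved to about (1.4, 3.2).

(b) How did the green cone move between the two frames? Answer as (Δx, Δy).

(-0.1, -0.7)

The green cone was at about (4.5, 3.5) and moved to about (4.4, 2.8).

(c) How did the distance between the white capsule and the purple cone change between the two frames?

+1.2

The distance was about 2.4 in the first image and 3.6 in the second, so they moved 1.2 units further apart.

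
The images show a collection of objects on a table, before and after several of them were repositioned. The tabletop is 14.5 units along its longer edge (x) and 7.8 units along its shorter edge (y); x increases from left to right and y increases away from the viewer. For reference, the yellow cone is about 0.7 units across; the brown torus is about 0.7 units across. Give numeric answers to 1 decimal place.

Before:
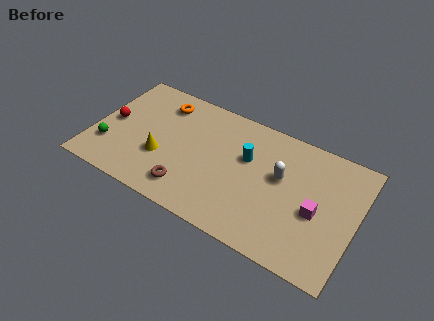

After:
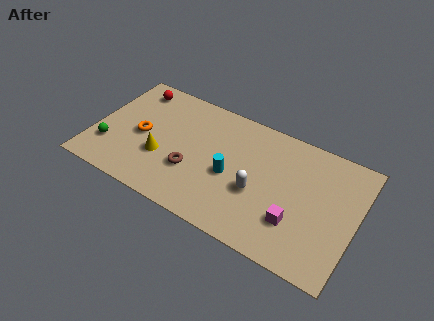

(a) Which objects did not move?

the green sphere and the yellow cone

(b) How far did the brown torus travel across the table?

1.2

The brown torus was near (5.6, 1.5) before and (5.6, 2.7) after, so it travelled √(0.0² + 1.2²) ≈ 1.2 units.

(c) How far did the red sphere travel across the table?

2.8

The red sphere was near (0.9, 3.9) before and (1.7, 6.6) after, so it travelled √(0.8² + 2.7²) ≈ 2.8 units.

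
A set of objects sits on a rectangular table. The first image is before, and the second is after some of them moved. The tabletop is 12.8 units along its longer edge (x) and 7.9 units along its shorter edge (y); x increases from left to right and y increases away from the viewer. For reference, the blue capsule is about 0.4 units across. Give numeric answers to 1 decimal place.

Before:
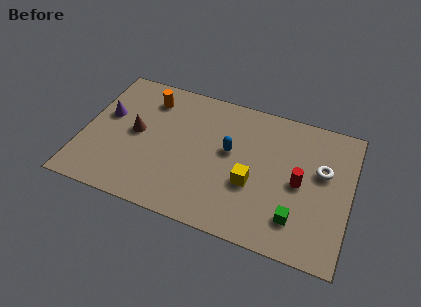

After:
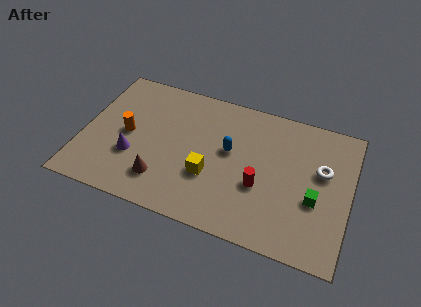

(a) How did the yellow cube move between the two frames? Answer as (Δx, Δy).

(-2.0, -0.2)

The yellow cube was at about (8.2, 3.0) and moved to about (6.2, 2.8).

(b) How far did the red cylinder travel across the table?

2.0

The red cylinder was near (10.4, 3.8) before and (8.6, 3.0) after, so it travelled √(1.8² + 0.8²) ≈ 2.0 units.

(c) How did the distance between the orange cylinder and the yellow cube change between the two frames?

-2.0

The distance was about 6.2 in the first image and 4.2 in the second, so they moved 2.0 units closer together.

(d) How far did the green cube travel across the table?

1.5

The green cube moved from about (10.4, 1.8) to (11.2, 3.1), a distance of √(0.8² + 1.3²) ≈ 1.5.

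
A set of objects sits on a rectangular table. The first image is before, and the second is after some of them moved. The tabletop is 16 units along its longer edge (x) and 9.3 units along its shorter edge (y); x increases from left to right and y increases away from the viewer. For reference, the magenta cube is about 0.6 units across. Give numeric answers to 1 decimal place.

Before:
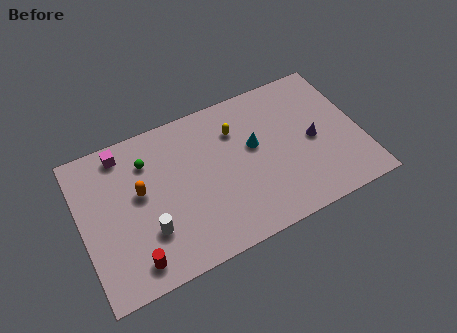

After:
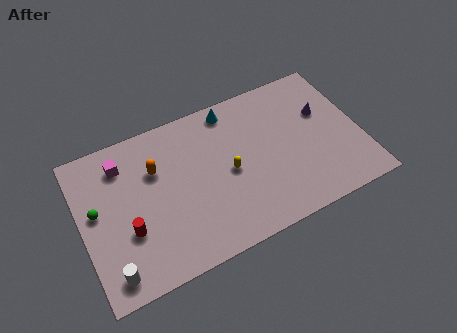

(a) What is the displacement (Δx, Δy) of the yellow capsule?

(-0.7, -2.4)

The yellow capsule was at about (9.1, 6.8) and moved to about (8.4, 4.4).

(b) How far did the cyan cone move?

3.0

The cyan cone moved from about (10.0, 5.4) to (9.0, 8.2), a distance of √(1.0² + 2.8²) ≈ 3.0.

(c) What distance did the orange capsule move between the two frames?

1.4

The orange capsule moved from about (3.4, 5.3) to (4.4, 6.3), a distance of √(1.0² + 1.0²) ≈ 1.4.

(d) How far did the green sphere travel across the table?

3.6

The green sphere moved from about (4.0, 7.0) to (0.9, 5.2), a distance of √(3.1² + 1.8²) ≈ 3.6.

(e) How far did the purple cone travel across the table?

1.7

The purple cone moved from about (13.3, 4.4) to (14.1, 5.9), a distance of √(0.8² + 1.5²) ≈ 1.7.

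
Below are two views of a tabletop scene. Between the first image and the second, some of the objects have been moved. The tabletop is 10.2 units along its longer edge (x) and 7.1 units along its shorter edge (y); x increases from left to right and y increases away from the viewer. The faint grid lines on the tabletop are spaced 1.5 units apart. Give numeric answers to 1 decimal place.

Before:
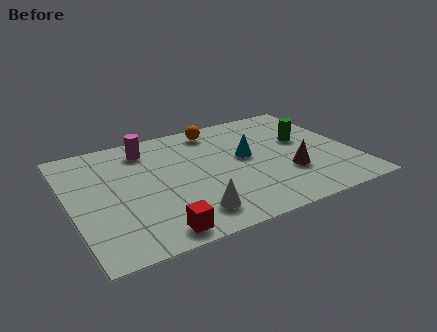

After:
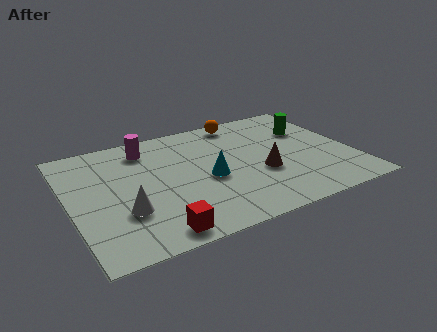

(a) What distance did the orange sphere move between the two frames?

1.0

The orange sphere moved from about (5.6, 6.1) to (6.6, 6.3), a distance of √(1.0² + 0.2²) ≈ 1.0.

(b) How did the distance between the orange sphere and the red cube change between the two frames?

+0.7

The distance was about 6.0 in the first image and 6.7 in the second, so they moved 0.7 units further apart.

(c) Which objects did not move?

the red cube and the magenta cylinder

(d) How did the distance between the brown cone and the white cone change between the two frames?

+1.2

The distance was about 3.8 in the first image and 5.0 in the second, so they moved 1.2 units further apart.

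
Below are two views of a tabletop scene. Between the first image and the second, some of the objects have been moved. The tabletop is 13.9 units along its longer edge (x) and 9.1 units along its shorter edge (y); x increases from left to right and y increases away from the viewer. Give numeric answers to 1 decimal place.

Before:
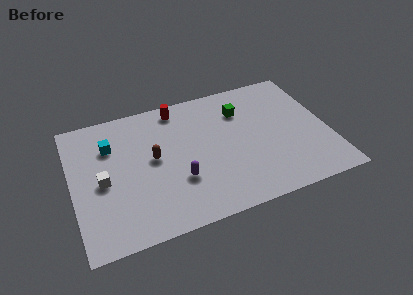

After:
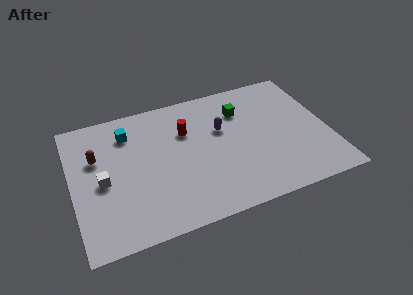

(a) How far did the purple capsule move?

3.7

The purple capsule moved from about (5.6, 3.0) to (8.2, 5.7), a distance of √(2.6² + 2.7²) ≈ 3.7.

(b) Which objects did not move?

the green cube and the white cube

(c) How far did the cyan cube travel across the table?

1.2

From (2.2, 6.5) to (3.2, 7.1), the cyan cube covered √(1.0² + 0.6²) ≈ 1.2 units.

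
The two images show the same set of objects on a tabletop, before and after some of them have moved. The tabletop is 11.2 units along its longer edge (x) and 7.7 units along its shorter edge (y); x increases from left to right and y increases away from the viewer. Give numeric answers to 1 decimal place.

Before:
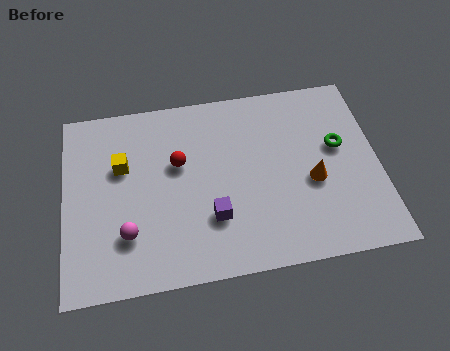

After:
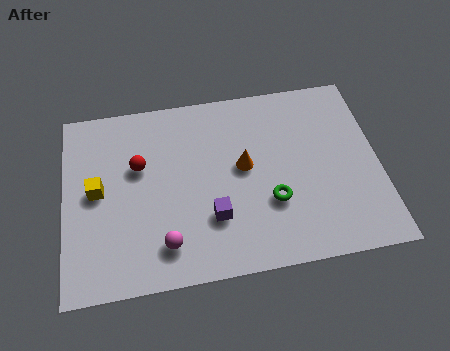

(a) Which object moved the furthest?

the green torus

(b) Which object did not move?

the purple cube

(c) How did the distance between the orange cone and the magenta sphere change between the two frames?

-2.7

The distance was about 6.7 in the first image and 4.0 in the second, so they moved 2.7 units closer together.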